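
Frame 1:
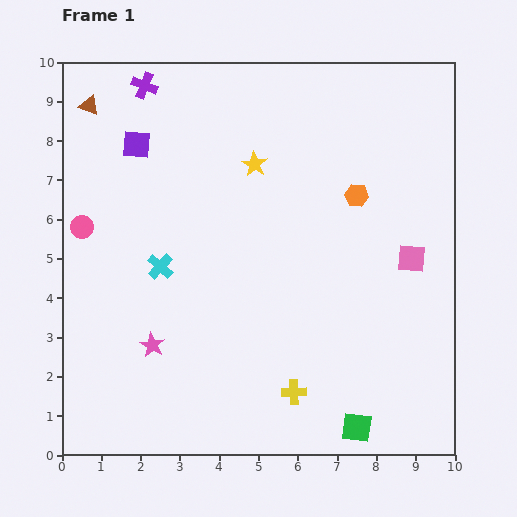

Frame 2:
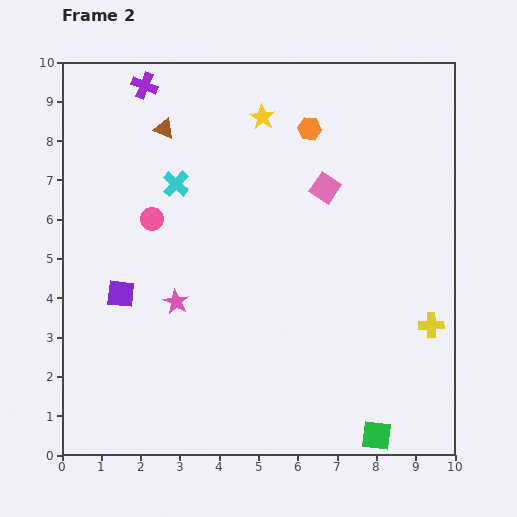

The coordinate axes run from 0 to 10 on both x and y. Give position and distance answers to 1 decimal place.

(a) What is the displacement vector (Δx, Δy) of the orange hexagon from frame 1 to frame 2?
(-1.2, 1.7)

The orange hexagon was at (7.5, 6.6) in frame 1 and (6.3, 8.3) in frame 2.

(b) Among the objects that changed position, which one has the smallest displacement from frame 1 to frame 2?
the green square

(moved 0.5)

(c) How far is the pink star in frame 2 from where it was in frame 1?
1.3

The pink star moved from (2.3, 2.8) to (2.9, 3.9), a distance of √(0.6² + 1.1²) ≈ 1.3.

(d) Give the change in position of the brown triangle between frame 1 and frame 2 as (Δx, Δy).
(1.9, -0.6)

The brown triangle was at (0.7, 8.9) in frame 1 and (2.6, 8.3) in frame 2.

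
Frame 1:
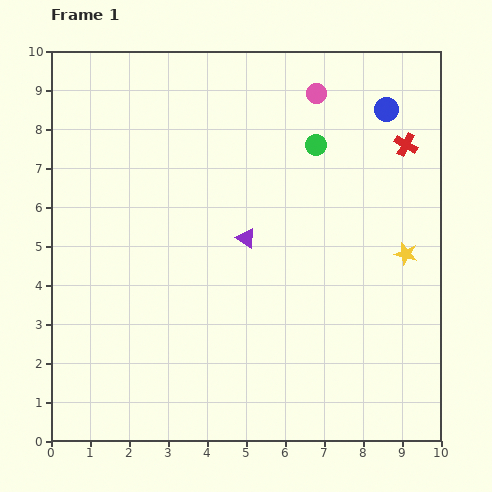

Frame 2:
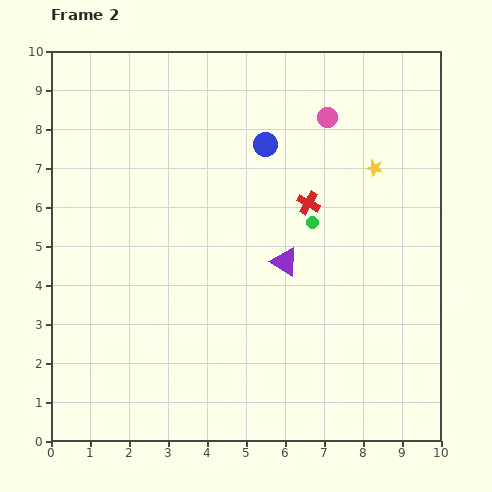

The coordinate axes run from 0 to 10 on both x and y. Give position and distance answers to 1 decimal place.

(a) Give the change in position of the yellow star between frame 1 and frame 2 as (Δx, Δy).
(-0.8, 2.2)

The yellow star was at (9.1, 4.8) in frame 1 and (8.3, 7.0) in frame 2.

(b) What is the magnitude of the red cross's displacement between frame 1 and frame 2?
2.9

The red cross moved from (9.1, 7.6) to (6.6, 6.1), a distance of √(2.5² + 1.5²) ≈ 2.9.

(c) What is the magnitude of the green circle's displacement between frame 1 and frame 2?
2.0

The green circle moved from (6.8, 7.6) to (6.7, 5.6), a distance of √(0.1² + 2.0²) ≈ 2.0.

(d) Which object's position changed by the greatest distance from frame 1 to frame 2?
the blue circle

(moved 3.2; next 2.9)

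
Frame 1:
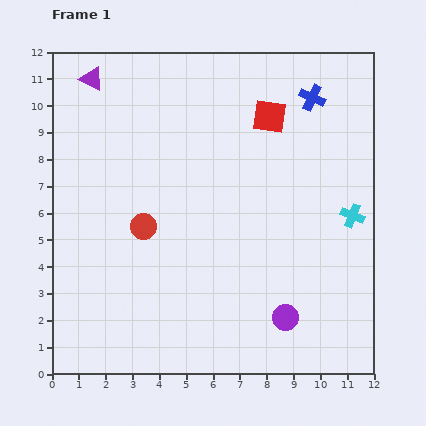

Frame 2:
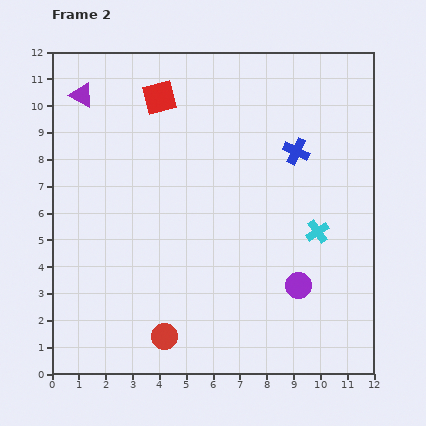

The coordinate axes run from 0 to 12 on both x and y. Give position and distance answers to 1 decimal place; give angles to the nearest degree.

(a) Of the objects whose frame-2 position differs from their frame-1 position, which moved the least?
the purple triangle

(moved 0.7)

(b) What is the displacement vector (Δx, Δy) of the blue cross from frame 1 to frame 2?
(-0.6, -2.0)

The blue cross was at (9.7, 10.3) in frame 1 and (9.1, 8.3) in frame 2.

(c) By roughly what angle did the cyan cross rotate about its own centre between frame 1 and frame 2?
34° clockwise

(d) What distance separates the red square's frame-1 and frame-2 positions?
4.2

The red square moved from (8.1, 9.6) to (4.0, 10.3), a distance of √(4.1² + 0.7²) ≈ 4.2.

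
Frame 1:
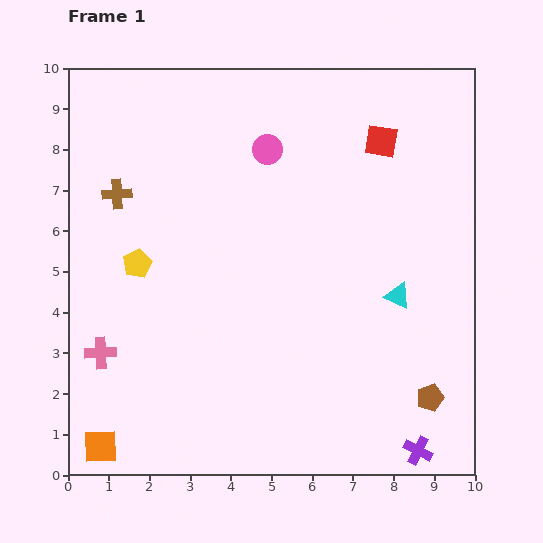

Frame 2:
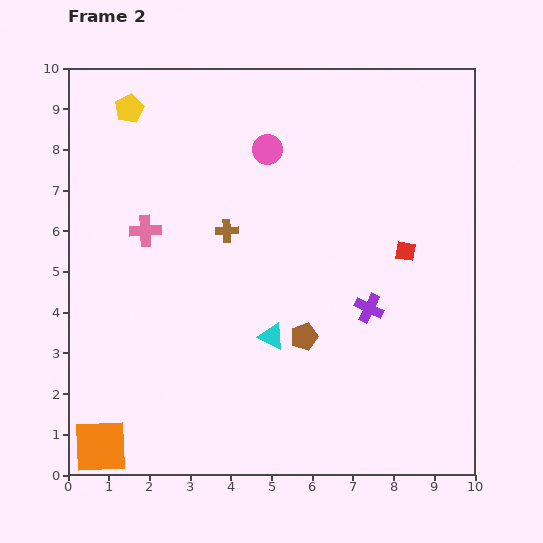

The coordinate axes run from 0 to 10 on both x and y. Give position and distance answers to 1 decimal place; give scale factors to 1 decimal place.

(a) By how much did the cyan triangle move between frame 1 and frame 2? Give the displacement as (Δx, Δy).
(-3.1, -1.0)

The cyan triangle was at (8.1, 4.4) in frame 1 and (5.0, 3.4) in frame 2.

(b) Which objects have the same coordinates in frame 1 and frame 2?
the pink circle, the orange square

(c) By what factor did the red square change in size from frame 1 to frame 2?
0.6×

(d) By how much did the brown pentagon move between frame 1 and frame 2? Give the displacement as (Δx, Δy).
(-3.1, 1.5)

The brown pentagon was at (8.9, 1.9) in frame 1 and (5.8, 3.4) in frame 2.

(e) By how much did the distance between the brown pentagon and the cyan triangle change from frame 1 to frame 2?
-1.8

Distance in frame 1: 2.6. Distance in frame 2: 0.8.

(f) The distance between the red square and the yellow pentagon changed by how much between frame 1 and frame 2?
+0.9

Distance in frame 1: 6.7. Distance in frame 2: 7.6.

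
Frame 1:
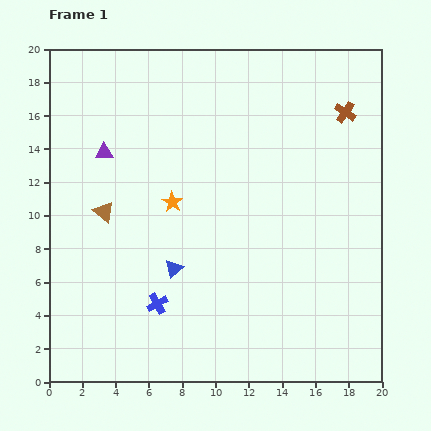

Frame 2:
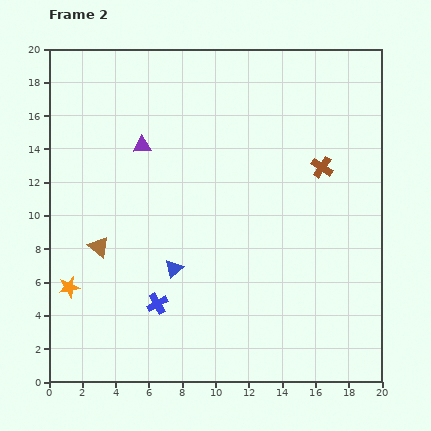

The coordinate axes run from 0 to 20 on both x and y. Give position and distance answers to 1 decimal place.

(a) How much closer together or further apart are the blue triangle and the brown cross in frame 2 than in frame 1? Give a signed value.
-3.1

Distance in frame 1: 13.9. Distance in frame 2: 10.8.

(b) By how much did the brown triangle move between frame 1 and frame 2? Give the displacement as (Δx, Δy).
(-0.3, -2.1)

The brown triangle was at (3.3, 10.2) in frame 1 and (3.0, 8.1) in frame 2.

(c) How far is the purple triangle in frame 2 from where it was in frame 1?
2.3

The purple triangle moved from (3.3, 13.8) to (5.6, 14.2), a distance of √(2.3² + 0.4²) ≈ 2.3.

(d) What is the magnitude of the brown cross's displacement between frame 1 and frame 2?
3.6

The brown cross moved from (17.8, 16.2) to (16.4, 12.9), a distance of √(1.4² + 3.3²) ≈ 3.6.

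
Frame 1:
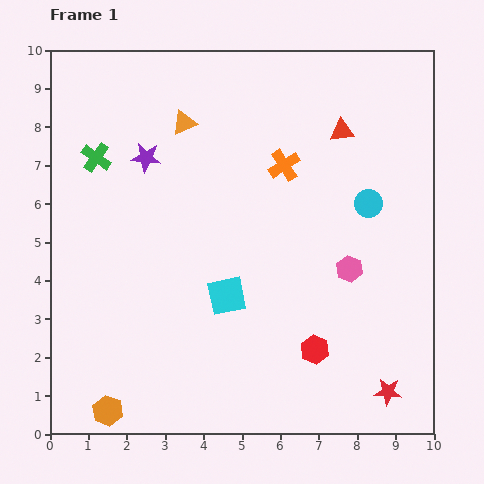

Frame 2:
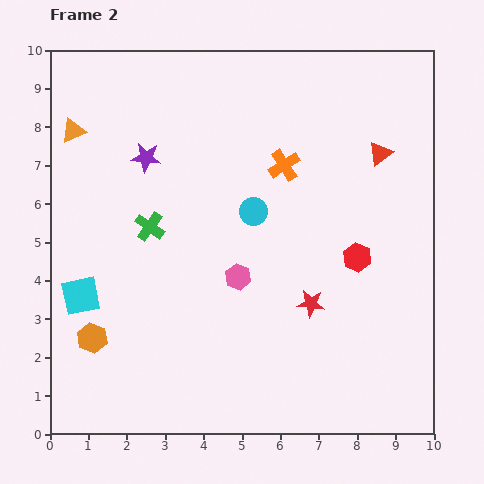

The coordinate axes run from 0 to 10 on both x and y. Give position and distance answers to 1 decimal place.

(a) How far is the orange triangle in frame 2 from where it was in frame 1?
2.9

The orange triangle moved from (3.5, 8.1) to (0.6, 7.9), a distance of √(2.9² + 0.2²) ≈ 2.9.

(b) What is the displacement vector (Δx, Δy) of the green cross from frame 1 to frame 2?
(1.4, -1.8)

The green cross was at (1.2, 7.2) in frame 1 and (2.6, 5.4) in frame 2.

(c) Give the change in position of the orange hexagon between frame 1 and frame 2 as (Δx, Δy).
(-0.4, 1.9)

The orange hexagon was at (1.5, 0.6) in frame 1 and (1.1, 2.5) in frame 2.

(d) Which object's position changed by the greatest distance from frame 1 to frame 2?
the cyan square

(moved 3.8; next 3.0)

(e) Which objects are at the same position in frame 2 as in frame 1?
the orange cross, the purple star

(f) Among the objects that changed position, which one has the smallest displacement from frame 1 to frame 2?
the red triangle

(moved 1.2)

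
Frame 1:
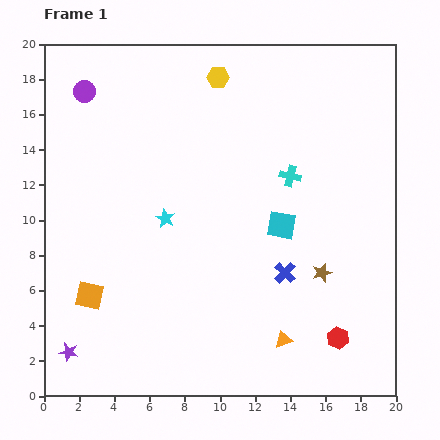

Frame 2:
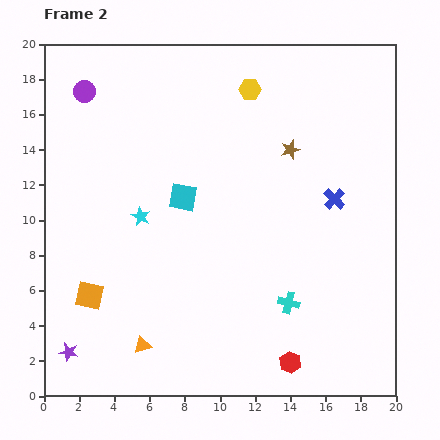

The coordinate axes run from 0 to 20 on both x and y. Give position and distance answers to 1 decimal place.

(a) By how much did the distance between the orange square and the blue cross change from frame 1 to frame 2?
+3.7

Distance in frame 1: 11.2. Distance in frame 2: 14.9.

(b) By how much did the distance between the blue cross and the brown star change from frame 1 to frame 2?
+1.7

Distance in frame 1: 2.1. Distance in frame 2: 3.8.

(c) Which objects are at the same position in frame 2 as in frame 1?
the purple star, the orange square, the purple circle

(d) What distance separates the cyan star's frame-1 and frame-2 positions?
1.4

The cyan star moved from (6.9, 10.1) to (5.5, 10.2), a distance of √(1.4² + 0.1²) ≈ 1.4.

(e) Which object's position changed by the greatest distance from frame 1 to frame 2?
the orange triangle

(moved 8.0; next 7.2)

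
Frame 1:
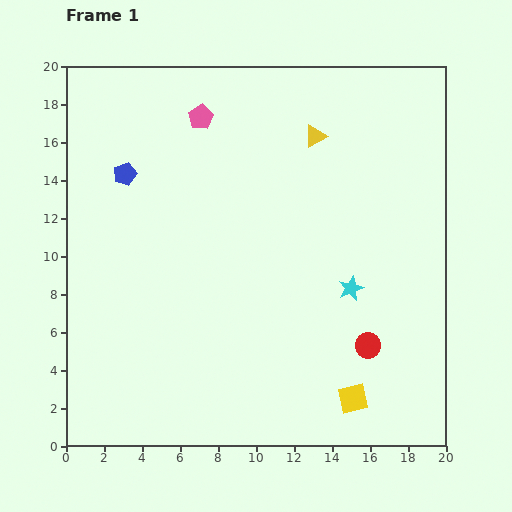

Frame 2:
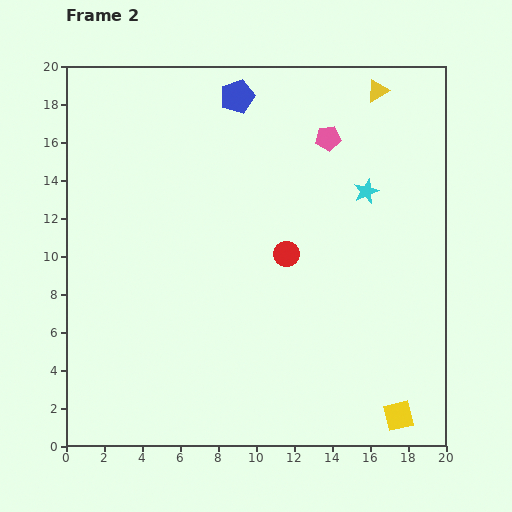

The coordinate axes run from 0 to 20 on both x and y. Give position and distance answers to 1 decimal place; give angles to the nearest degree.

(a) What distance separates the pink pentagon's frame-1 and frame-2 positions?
6.8

The pink pentagon moved from (7.1, 17.3) to (13.8, 16.2), a distance of √(6.7² + 1.1²) ≈ 6.8.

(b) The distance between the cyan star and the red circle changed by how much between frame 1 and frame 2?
+2.2

Distance in frame 1: 3.1. Distance in frame 2: 5.3.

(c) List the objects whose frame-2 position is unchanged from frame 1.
none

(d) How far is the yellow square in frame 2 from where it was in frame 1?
2.6

The yellow square moved from (15.1, 2.5) to (17.5, 1.6), a distance of √(2.4² + 0.9²) ≈ 2.6.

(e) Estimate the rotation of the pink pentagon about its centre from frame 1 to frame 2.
25° clockwise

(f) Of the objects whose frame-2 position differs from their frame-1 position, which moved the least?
the yellow square

(moved 2.6)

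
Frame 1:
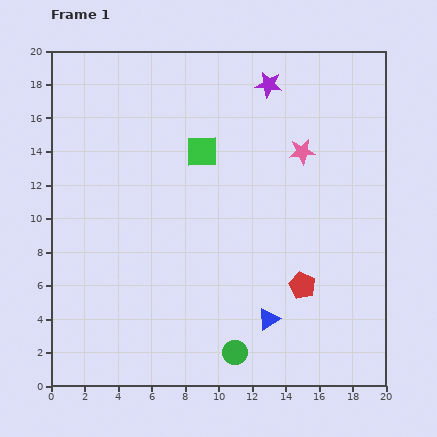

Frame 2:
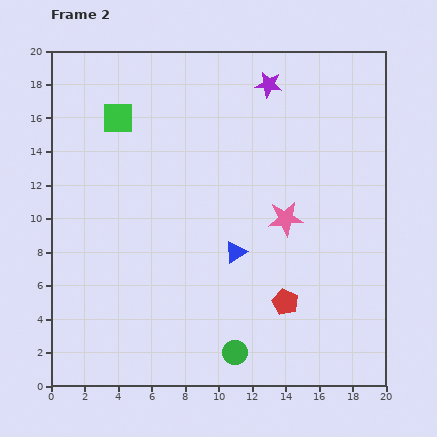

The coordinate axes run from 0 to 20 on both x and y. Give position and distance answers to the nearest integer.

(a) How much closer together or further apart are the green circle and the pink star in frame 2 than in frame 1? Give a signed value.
-4

Distance in frame 1: 13. Distance in frame 2: 9.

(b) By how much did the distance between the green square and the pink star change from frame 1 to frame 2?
+6

Distance in frame 1: 6. Distance in frame 2: 12.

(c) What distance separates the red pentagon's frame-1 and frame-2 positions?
1

The red pentagon moved from (15, 6) to (14, 5), a distance of √(1² + 1²) ≈ 1.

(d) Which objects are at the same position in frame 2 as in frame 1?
the purple star, the green circle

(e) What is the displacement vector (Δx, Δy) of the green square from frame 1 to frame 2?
(-5, 2)

The green square was at (9, 14) in frame 1 and (4, 16) in frame 2.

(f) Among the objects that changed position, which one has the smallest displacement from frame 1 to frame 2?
the red pentagon

(moved 1)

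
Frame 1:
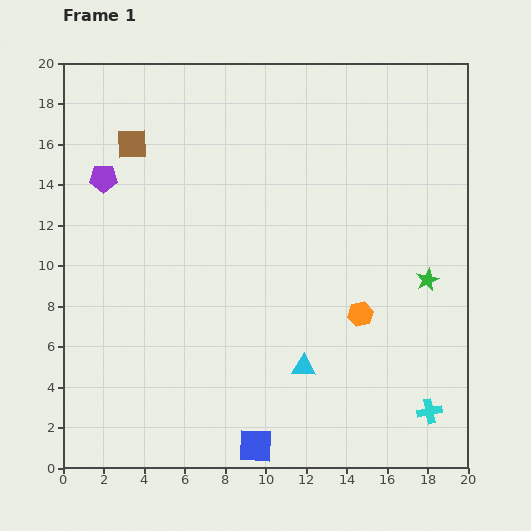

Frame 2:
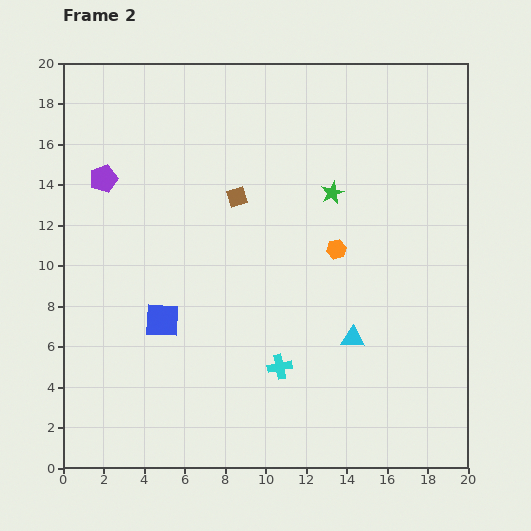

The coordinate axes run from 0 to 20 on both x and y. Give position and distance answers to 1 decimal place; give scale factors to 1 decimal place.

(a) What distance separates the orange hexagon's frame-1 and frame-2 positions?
3.4

The orange hexagon moved from (14.7, 7.6) to (13.5, 10.8), a distance of √(1.2² + 3.2²) ≈ 3.4.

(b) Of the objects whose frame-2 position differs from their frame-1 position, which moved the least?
the cyan triangle

(moved 2.8)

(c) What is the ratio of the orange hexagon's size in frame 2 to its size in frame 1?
0.8×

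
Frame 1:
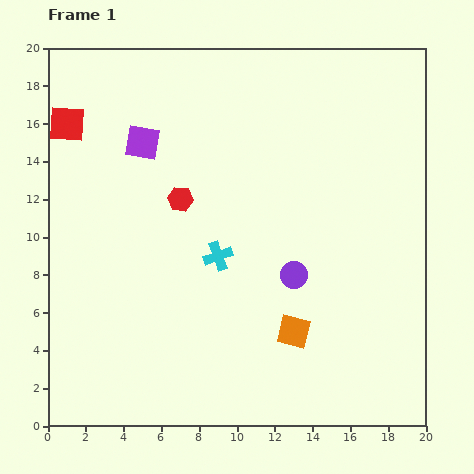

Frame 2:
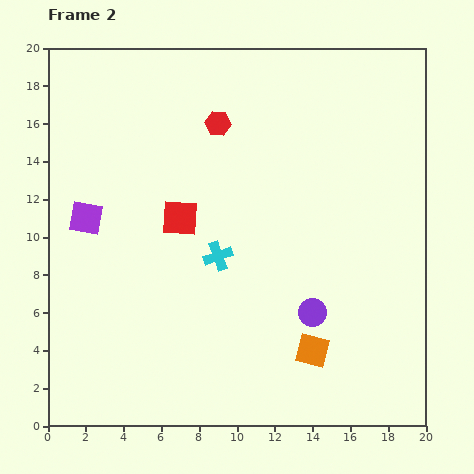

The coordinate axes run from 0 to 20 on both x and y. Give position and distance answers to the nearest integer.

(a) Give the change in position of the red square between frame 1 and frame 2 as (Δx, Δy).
(6, -5)

The red square was at (1, 16) in frame 1 and (7, 11) in frame 2.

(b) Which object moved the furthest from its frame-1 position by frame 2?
the red square

(moved 8; next 5)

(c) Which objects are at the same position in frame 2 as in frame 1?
the cyan cross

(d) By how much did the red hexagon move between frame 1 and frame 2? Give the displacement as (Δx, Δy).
(2, 4)

The red hexagon was at (7, 12) in frame 1 and (9, 16) in frame 2.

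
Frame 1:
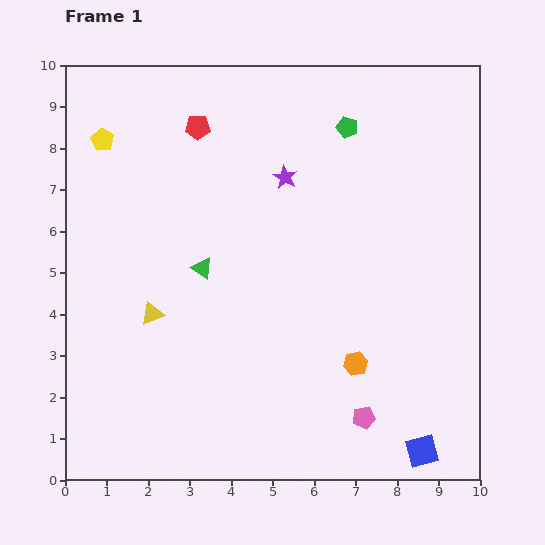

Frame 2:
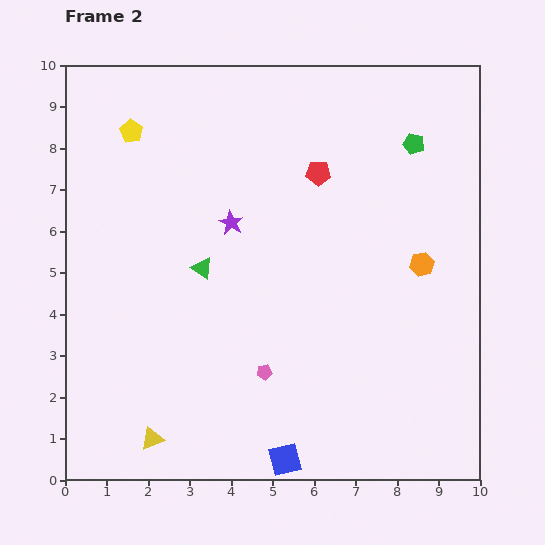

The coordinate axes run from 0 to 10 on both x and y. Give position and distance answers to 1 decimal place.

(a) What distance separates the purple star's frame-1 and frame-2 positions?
1.7

The purple star moved from (5.3, 7.3) to (4.0, 6.2), a distance of √(1.3² + 1.1²) ≈ 1.7.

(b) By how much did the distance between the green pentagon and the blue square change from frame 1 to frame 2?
+0.2

Distance in frame 1: 8.0. Distance in frame 2: 8.2.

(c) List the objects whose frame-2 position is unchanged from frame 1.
the green triangle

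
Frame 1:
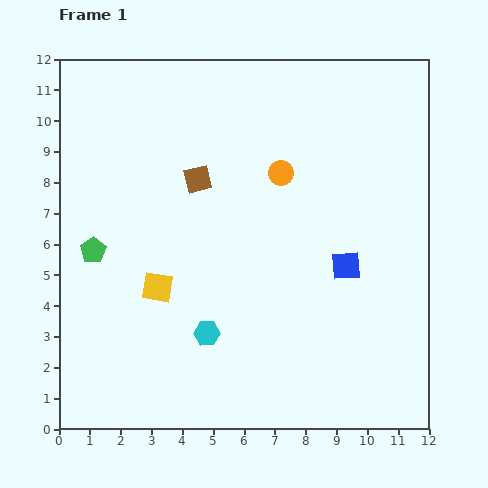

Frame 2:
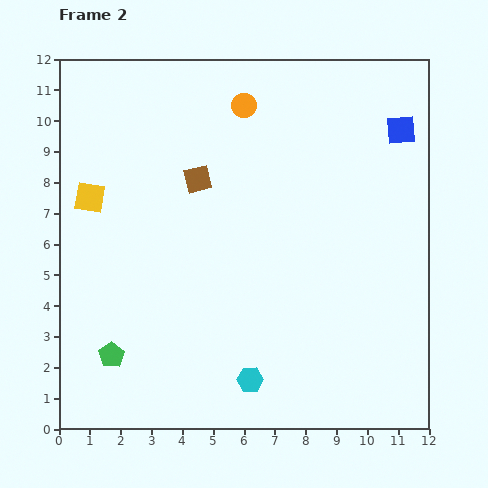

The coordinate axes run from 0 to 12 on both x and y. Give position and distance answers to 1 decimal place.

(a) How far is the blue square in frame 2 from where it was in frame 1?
4.8

The blue square moved from (9.3, 5.3) to (11.1, 9.7), a distance of √(1.8² + 4.4²) ≈ 4.8.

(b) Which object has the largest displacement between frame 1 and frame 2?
the blue square

(moved 4.8; next 3.6)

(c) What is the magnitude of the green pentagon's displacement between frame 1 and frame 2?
3.5

The green pentagon moved from (1.1, 5.8) to (1.7, 2.4), a distance of √(0.6² + 3.4²) ≈ 3.5.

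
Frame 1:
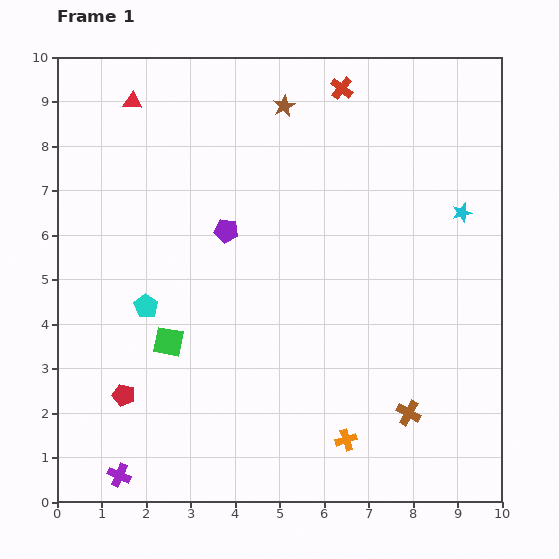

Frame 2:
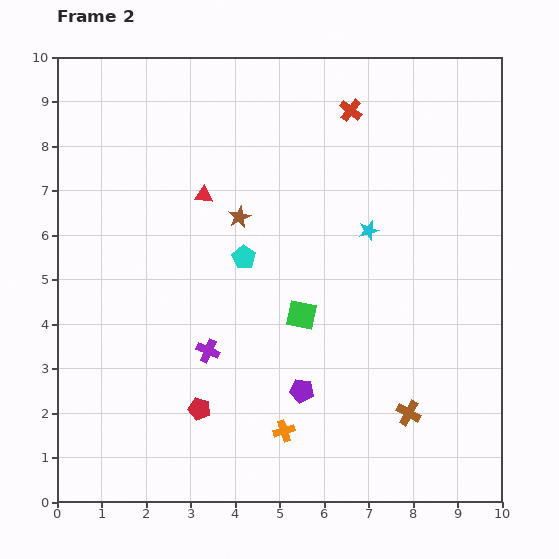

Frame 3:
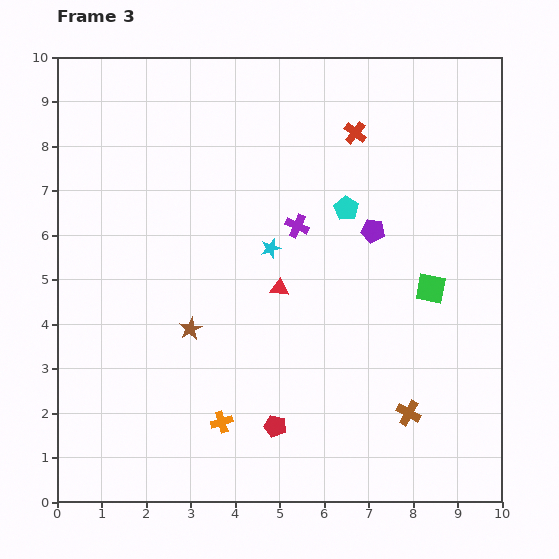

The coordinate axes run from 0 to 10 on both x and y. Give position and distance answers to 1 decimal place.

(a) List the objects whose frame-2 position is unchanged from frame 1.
the brown cross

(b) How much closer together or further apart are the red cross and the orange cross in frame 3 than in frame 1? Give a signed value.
-0.7

Distance in frame 1: 7.9. Distance in frame 3: 7.2.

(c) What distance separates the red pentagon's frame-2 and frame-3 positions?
1.7

The red pentagon moved from (3.2, 2.1) to (4.9, 1.7), a distance of √(1.7² + 0.4²) ≈ 1.7.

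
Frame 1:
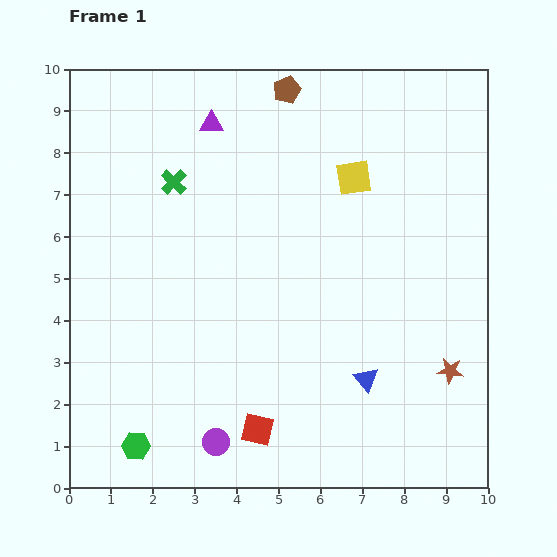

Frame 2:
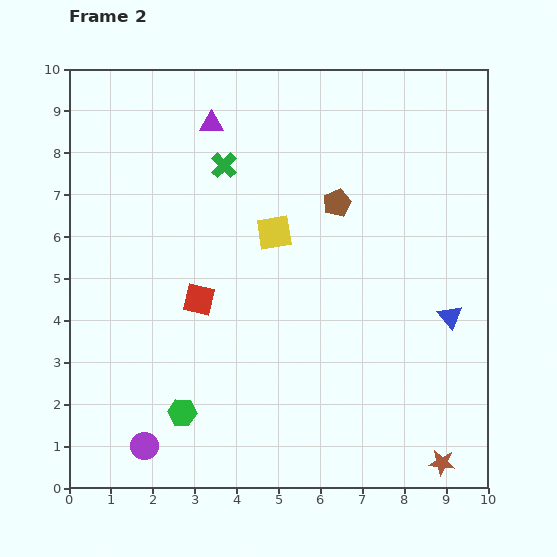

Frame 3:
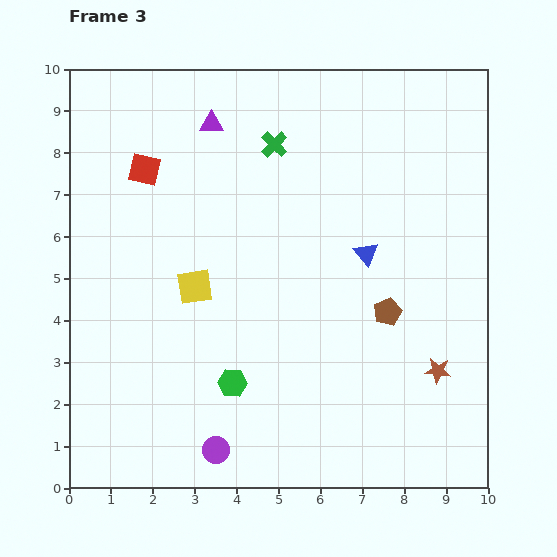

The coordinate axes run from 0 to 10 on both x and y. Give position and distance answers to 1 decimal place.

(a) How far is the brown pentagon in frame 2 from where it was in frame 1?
3.0

The brown pentagon moved from (5.2, 9.5) to (6.4, 6.8), a distance of √(1.2² + 2.7²) ≈ 3.0.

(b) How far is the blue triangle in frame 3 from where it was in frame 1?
3.0

The blue triangle moved from (7.1, 2.6) to (7.1, 5.6), a distance of √(0.0² + 3.0²) ≈ 3.0.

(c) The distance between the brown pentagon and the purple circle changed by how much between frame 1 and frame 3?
-3.3

Distance in frame 1: 8.6. Distance in frame 3: 5.3.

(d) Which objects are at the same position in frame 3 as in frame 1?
the purple triangle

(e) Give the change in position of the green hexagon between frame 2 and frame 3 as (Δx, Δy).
(1.2, 0.7)

The green hexagon was at (2.7, 1.8) in frame 2 and (3.9, 2.5) in frame 3.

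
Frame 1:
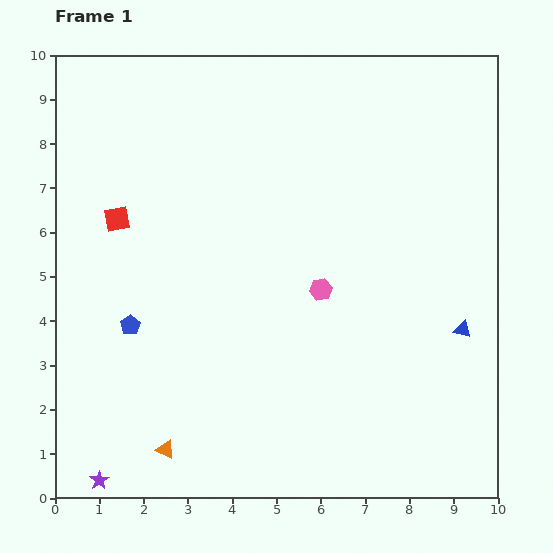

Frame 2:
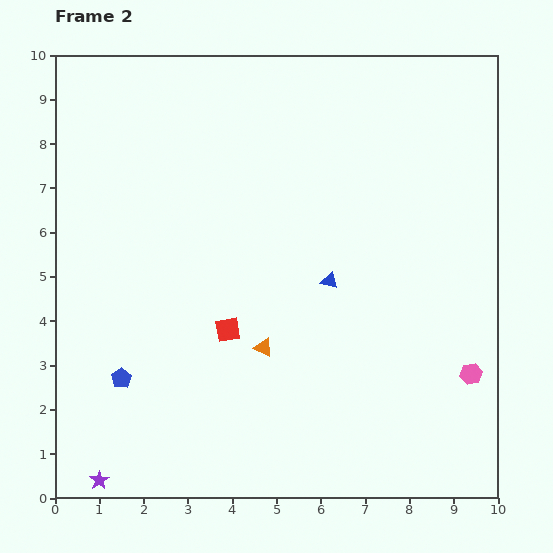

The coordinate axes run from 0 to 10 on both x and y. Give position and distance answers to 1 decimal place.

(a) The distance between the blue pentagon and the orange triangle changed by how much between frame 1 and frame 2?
+0.4

Distance in frame 1: 2.9. Distance in frame 2: 3.3.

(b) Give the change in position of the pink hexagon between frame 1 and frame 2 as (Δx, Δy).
(3.4, -1.9)

The pink hexagon was at (6.0, 4.7) in frame 1 and (9.4, 2.8) in frame 2.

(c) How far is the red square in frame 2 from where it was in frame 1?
3.5

The red square moved from (1.4, 6.3) to (3.9, 3.8), a distance of √(2.5² + 2.5²) ≈ 3.5.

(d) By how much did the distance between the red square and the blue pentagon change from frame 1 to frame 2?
+0.2

Distance in frame 1: 2.4. Distance in frame 2: 2.6.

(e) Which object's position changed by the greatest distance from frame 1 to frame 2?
the pink hexagon

(moved 3.9; next 3.5)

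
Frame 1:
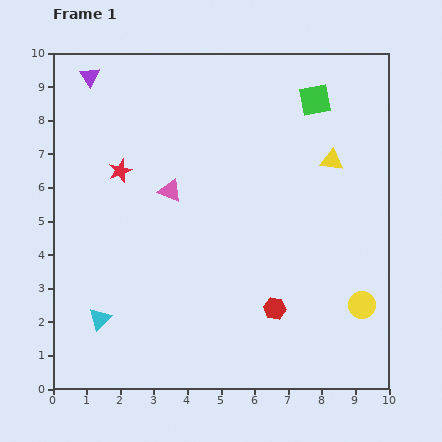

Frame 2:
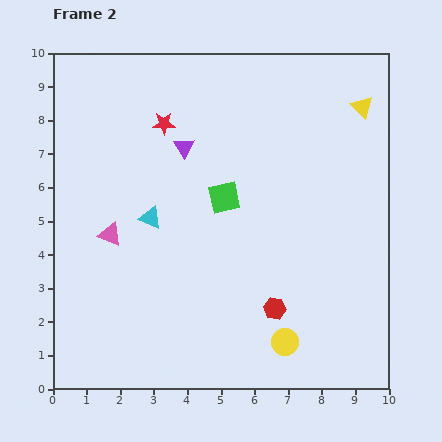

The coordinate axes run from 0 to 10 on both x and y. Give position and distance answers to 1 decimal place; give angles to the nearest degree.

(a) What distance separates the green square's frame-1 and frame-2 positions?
4.0

The green square moved from (7.8, 8.6) to (5.1, 5.7), a distance of √(2.7² + 2.9²) ≈ 4.0.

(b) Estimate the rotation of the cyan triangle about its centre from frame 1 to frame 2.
53° counter-clockwise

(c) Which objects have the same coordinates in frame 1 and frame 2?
the red hexagon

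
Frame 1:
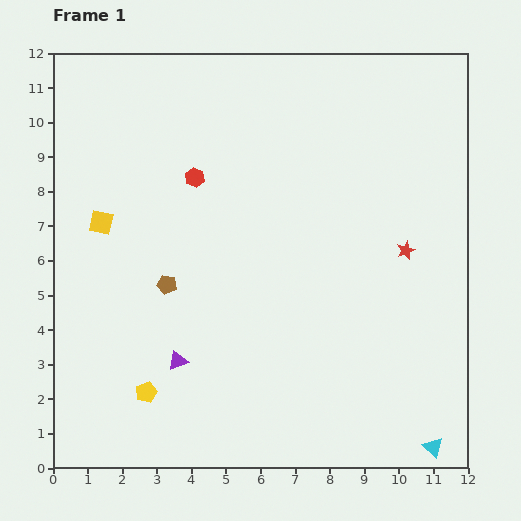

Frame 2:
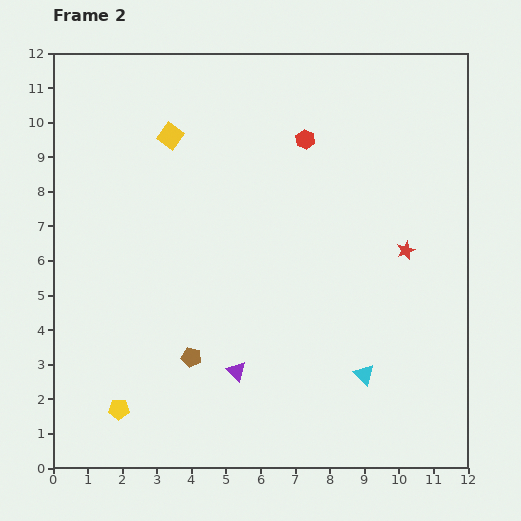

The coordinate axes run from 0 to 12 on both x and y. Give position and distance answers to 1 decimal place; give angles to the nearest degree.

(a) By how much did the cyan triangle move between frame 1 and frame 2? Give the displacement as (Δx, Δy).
(-2.0, 2.1)

The cyan triangle was at (11.0, 0.6) in frame 1 and (9.0, 2.7) in frame 2.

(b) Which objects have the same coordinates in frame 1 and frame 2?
the red star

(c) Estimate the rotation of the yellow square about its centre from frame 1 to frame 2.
23° clockwise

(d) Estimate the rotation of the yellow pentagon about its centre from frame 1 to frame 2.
22° clockwise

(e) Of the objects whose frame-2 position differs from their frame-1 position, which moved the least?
the yellow pentagon

(moved 0.9)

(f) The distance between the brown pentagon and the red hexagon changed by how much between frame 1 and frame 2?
+3.9

Distance in frame 1: 3.2. Distance in frame 2: 7.1.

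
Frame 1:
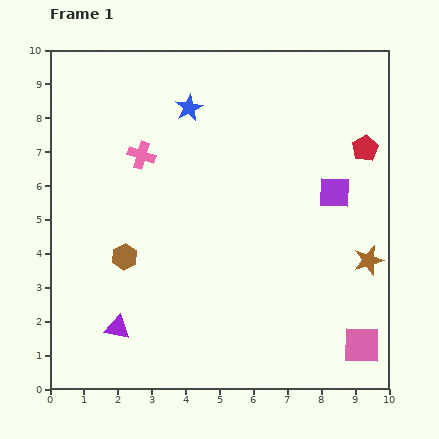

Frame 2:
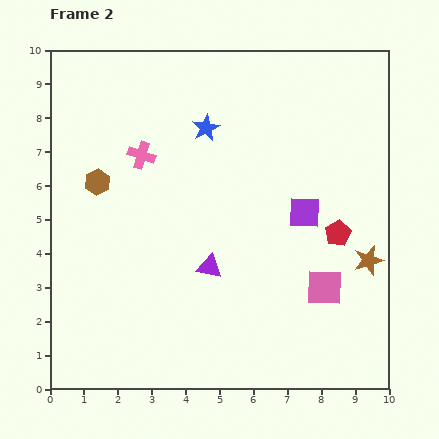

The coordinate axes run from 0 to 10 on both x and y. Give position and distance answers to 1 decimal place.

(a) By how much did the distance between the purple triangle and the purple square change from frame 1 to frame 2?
-4.3

Distance in frame 1: 7.5. Distance in frame 2: 3.2.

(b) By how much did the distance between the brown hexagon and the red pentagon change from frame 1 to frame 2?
-0.5

Distance in frame 1: 7.8. Distance in frame 2: 7.3.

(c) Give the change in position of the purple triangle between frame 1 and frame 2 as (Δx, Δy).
(2.7, 1.8)

The purple triangle was at (2.0, 1.8) in frame 1 and (4.7, 3.6) in frame 2.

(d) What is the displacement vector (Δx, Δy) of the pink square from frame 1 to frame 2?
(-1.1, 1.7)

The pink square was at (9.2, 1.3) in frame 1 and (8.1, 3.0) in frame 2.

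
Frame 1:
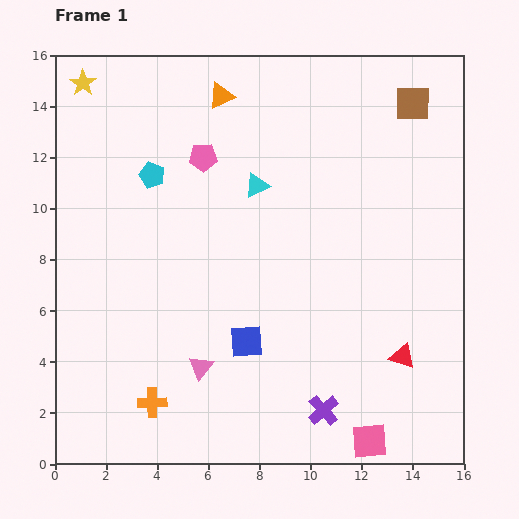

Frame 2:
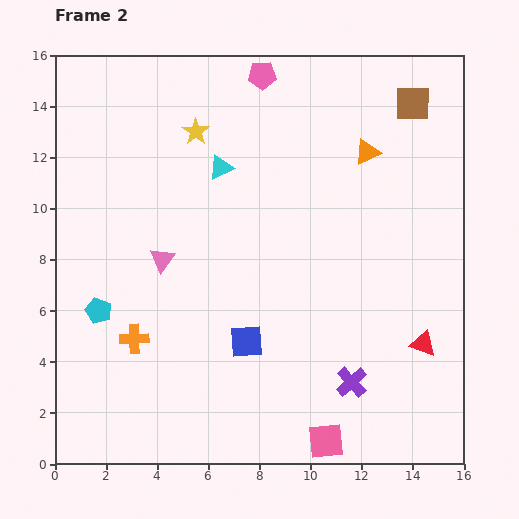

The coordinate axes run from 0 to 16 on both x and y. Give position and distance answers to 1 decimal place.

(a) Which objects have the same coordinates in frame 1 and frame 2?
the brown square, the blue square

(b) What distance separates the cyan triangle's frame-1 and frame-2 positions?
1.6

The cyan triangle moved from (7.9, 10.9) to (6.5, 11.6), a distance of √(1.4² + 0.7²) ≈ 1.6.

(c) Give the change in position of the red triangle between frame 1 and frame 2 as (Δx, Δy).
(0.8, 0.5)

The red triangle was at (13.6, 4.2) in frame 1 and (14.4, 4.7) in frame 2.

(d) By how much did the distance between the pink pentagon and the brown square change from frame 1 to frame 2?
-2.5

Distance in frame 1: 8.5. Distance in frame 2: 6.0.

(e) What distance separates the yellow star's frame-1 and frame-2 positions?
4.8

The yellow star moved from (1.1, 14.9) to (5.5, 13.0), a distance of √(4.4² + 1.9²) ≈ 4.8.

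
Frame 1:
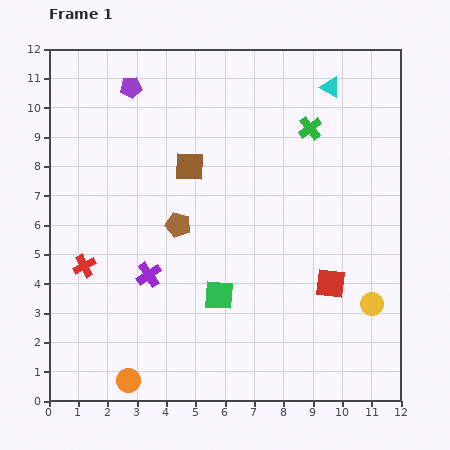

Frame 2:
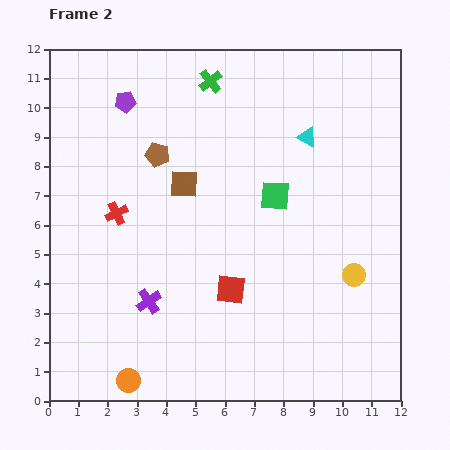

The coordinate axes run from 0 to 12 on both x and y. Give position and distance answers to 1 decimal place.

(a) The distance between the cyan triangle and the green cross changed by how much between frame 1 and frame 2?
+2.2

Distance in frame 1: 1.6. Distance in frame 2: 3.8.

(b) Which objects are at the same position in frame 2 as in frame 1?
the orange circle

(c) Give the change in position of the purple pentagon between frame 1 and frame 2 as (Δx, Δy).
(-0.2, -0.5)

The purple pentagon was at (2.8, 10.7) in frame 1 and (2.6, 10.2) in frame 2.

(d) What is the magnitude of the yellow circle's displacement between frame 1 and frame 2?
1.2

The yellow circle moved from (11.0, 3.3) to (10.4, 4.3), a distance of √(0.6² + 1.0²) ≈ 1.2.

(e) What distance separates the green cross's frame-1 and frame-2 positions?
3.8

The green cross moved from (8.9, 9.3) to (5.5, 10.9), a distance of √(3.4² + 1.6²) ≈ 3.8.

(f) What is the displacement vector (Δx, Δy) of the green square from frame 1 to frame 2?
(1.9, 3.4)

The green square was at (5.8, 3.6) in frame 1 and (7.7, 7.0) in frame 2.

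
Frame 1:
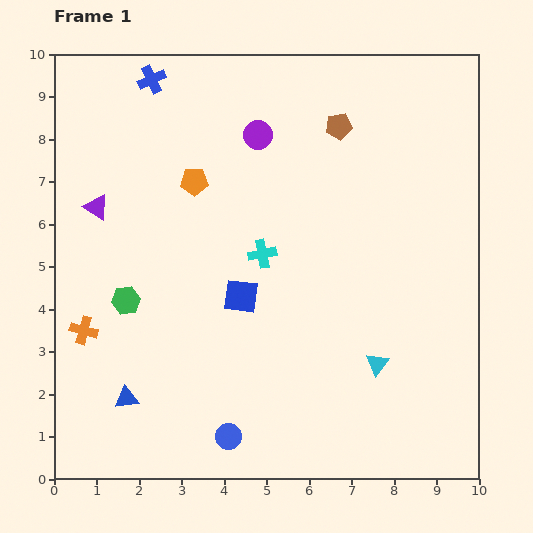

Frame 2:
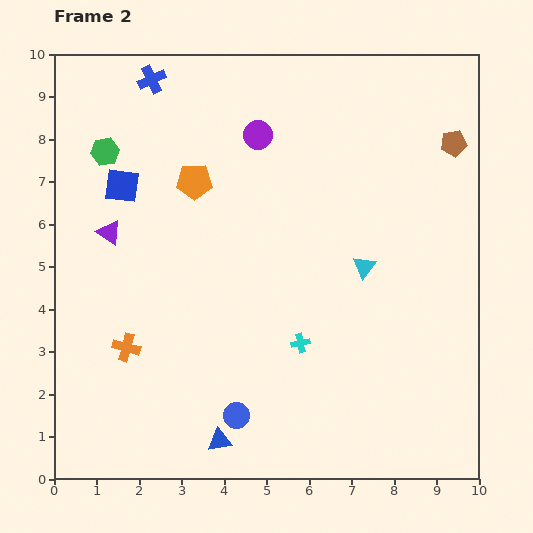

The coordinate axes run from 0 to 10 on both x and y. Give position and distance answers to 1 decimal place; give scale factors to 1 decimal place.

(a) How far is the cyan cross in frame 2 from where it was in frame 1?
2.3

The cyan cross moved from (4.9, 5.3) to (5.8, 3.2), a distance of √(0.9² + 2.1²) ≈ 2.3.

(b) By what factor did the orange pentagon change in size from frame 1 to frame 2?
1.3×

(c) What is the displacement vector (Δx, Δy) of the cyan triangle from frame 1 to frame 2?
(-0.3, 2.3)

The cyan triangle was at (7.6, 2.7) in frame 1 and (7.3, 5.0) in frame 2.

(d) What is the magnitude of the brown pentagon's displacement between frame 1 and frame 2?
2.7

The brown pentagon moved from (6.7, 8.3) to (9.4, 7.9), a distance of √(2.7² + 0.4²) ≈ 2.7.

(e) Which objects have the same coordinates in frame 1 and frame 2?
the purple circle, the orange pentagon, the blue cross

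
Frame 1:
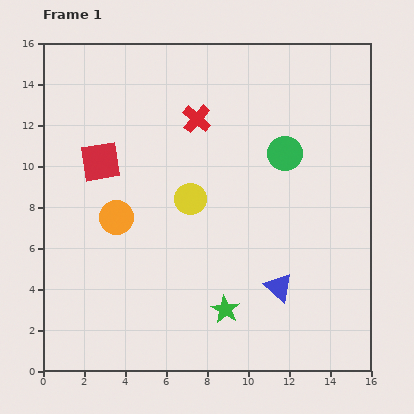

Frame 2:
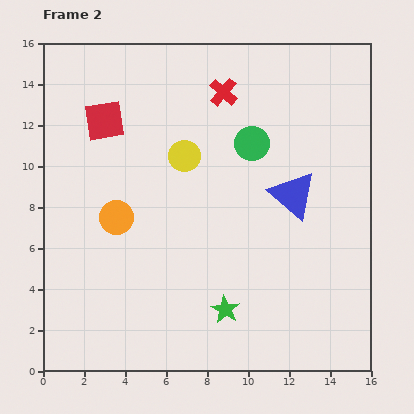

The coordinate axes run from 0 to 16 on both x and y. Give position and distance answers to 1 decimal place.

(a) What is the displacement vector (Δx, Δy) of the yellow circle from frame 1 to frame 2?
(-0.3, 2.1)

The yellow circle was at (7.2, 8.4) in frame 1 and (6.9, 10.5) in frame 2.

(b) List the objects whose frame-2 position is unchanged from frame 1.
the green star, the orange circle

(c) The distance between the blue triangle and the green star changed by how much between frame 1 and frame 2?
+3.7

Distance in frame 1: 2.8. Distance in frame 2: 6.5.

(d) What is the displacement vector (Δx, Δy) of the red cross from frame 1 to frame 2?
(1.3, 1.3)

The red cross was at (7.5, 12.3) in frame 1 and (8.8, 13.6) in frame 2.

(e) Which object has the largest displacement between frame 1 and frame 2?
the blue triangle

(moved 4.6; next 2.1)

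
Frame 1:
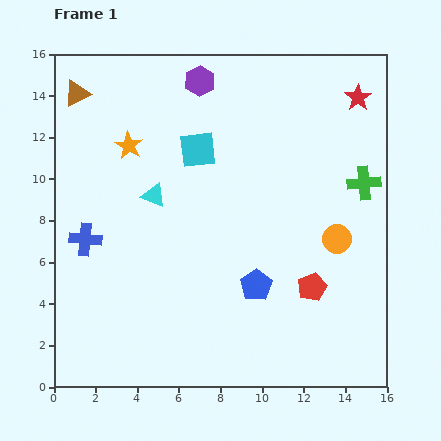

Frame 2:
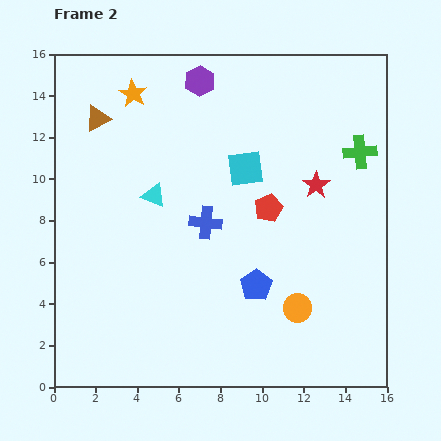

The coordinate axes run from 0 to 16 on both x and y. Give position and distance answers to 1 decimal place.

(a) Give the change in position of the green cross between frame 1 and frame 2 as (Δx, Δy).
(-0.2, 1.5)

The green cross was at (14.9, 9.8) in frame 1 and (14.7, 11.3) in frame 2.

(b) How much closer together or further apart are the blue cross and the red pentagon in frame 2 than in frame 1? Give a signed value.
-8.0

Distance in frame 1: 11.1. Distance in frame 2: 3.1.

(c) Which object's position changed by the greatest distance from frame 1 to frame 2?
the blue cross

(moved 5.9; next 4.7)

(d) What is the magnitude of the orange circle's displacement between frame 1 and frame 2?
3.8

The orange circle moved from (13.6, 7.1) to (11.7, 3.8), a distance of √(1.9² + 3.3²) ≈ 3.8.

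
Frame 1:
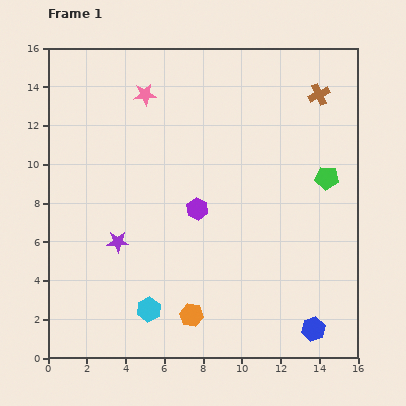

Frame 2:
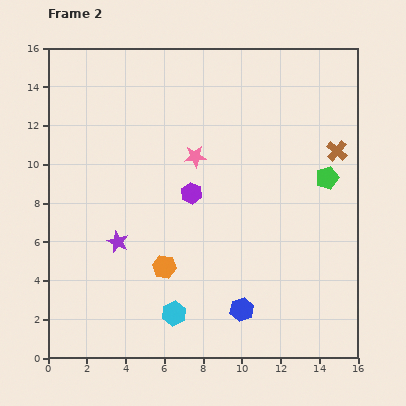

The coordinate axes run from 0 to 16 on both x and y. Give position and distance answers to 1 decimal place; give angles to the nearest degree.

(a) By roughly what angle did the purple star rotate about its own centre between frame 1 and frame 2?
24° clockwise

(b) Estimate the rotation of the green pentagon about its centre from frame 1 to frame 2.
25° counter-clockwise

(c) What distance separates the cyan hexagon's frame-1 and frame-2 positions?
1.3

The cyan hexagon moved from (5.2, 2.5) to (6.5, 2.3), a distance of √(1.3² + 0.2²) ≈ 1.3.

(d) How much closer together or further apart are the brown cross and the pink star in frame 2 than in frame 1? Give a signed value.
-1.7

Distance in frame 1: 9.0. Distance in frame 2: 7.3.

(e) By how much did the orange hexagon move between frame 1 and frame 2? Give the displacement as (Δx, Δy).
(-1.4, 2.5)

The orange hexagon was at (7.4, 2.2) in frame 1 and (6.0, 4.7) in frame 2.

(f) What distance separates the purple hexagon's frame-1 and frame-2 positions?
0.9

The purple hexagon moved from (7.7, 7.7) to (7.4, 8.5), a distance of √(0.3² + 0.8²) ≈ 0.9.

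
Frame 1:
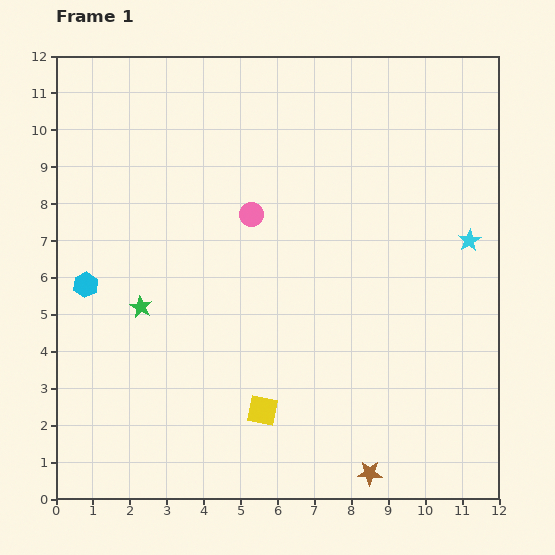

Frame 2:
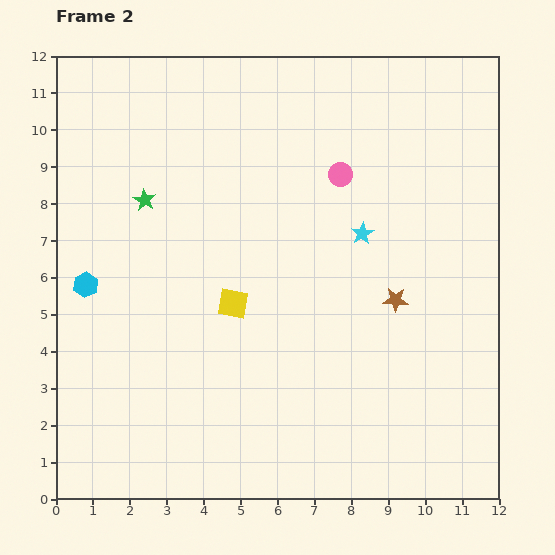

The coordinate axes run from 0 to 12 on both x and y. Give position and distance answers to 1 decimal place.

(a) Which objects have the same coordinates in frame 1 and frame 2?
the cyan hexagon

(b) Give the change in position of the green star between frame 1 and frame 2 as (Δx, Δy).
(0.1, 2.9)

The green star was at (2.3, 5.2) in frame 1 and (2.4, 8.1) in frame 2.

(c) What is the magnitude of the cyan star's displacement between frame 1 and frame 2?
2.9

The cyan star moved from (11.2, 7.0) to (8.3, 7.2), a distance of √(2.9² + 0.2²) ≈ 2.9.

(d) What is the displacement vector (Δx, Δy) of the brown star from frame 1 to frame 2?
(0.7, 4.7)

The brown star was at (8.5, 0.7) in frame 1 and (9.2, 5.4) in frame 2.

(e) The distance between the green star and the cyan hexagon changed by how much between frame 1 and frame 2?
+1.2

Distance in frame 1: 1.6. Distance in frame 2: 2.8.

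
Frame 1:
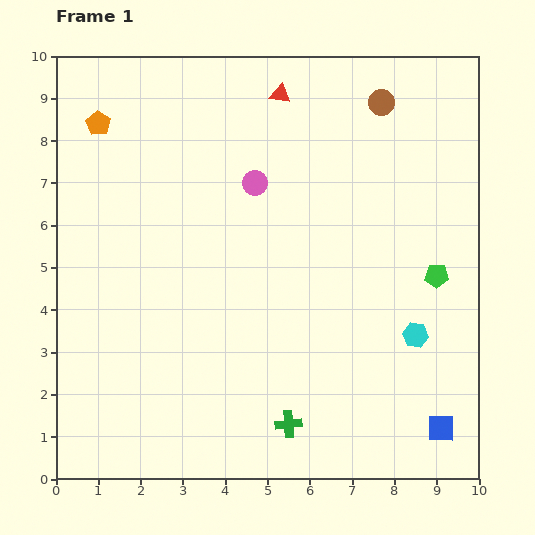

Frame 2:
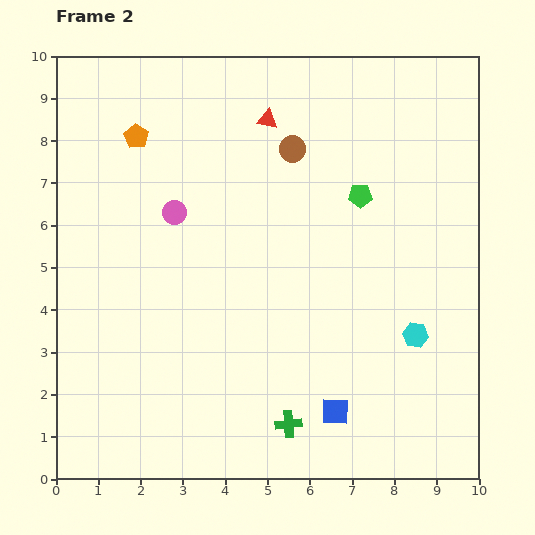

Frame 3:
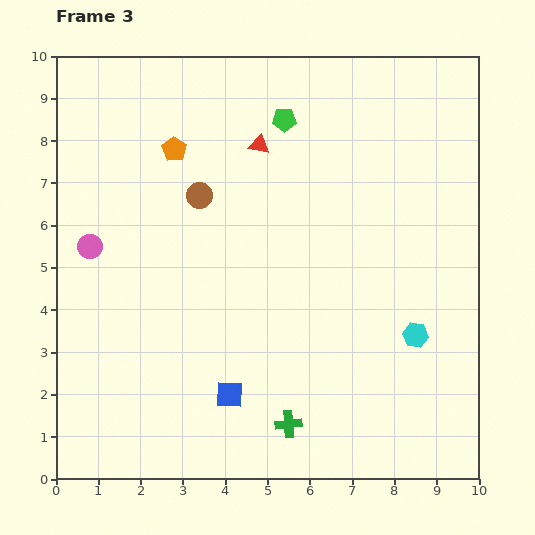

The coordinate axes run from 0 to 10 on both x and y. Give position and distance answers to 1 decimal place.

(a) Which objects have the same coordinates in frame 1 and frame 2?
the green cross, the cyan hexagon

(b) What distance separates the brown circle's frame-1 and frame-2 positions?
2.4

The brown circle moved from (7.7, 8.9) to (5.6, 7.8), a distance of √(2.1² + 1.1²) ≈ 2.4.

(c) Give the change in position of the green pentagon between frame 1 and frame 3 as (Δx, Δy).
(-3.6, 3.7)

The green pentagon was at (9.0, 4.8) in frame 1 and (5.4, 8.5) in frame 3.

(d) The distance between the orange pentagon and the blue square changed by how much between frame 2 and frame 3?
-2.1

Distance in frame 2: 8.0. Distance in frame 3: 5.9.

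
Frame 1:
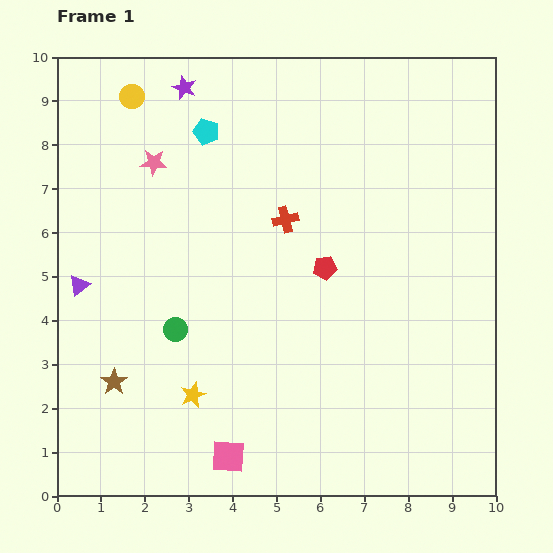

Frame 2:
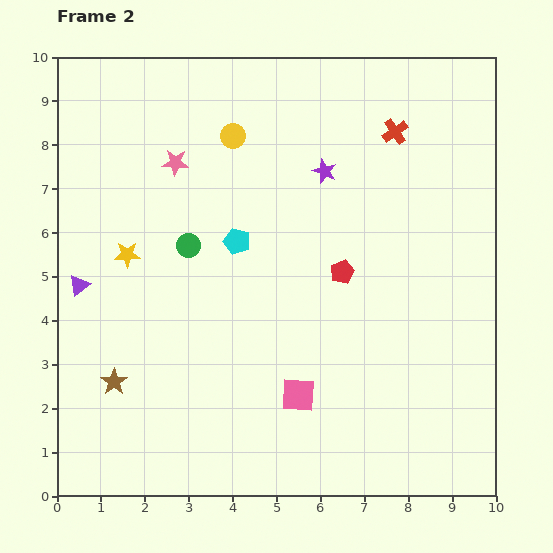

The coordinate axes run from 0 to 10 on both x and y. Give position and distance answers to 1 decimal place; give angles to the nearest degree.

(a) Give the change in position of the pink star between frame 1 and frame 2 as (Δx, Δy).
(0.5, 0.0)

The pink star was at (2.2, 7.6) in frame 1 and (2.7, 7.6) in frame 2.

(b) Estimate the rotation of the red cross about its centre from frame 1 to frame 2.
21° counter-clockwise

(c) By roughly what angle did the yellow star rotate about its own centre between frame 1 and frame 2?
21° clockwise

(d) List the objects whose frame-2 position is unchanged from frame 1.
the purple triangle, the brown star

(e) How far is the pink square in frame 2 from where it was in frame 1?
2.1

The pink square moved from (3.9, 0.9) to (5.5, 2.3), a distance of √(1.6² + 1.4²) ≈ 2.1.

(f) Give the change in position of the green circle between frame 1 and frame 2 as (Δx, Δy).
(0.3, 1.9)

The green circle was at (2.7, 3.8) in frame 1 and (3.0, 5.7) in frame 2.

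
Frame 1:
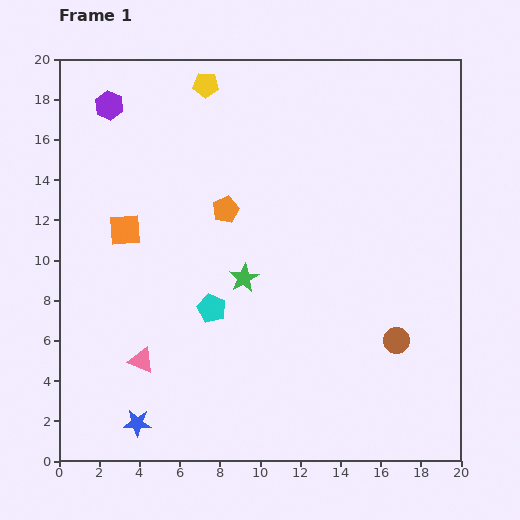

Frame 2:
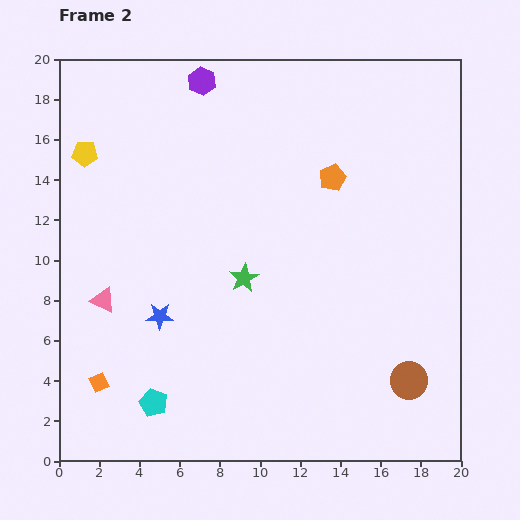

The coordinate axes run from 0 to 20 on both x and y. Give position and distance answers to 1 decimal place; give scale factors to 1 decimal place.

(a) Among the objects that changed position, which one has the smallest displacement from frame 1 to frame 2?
the brown circle

(moved 2.1)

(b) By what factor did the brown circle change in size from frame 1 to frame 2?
1.4×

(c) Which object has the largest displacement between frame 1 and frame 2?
the orange square

(moved 7.7; next 6.9)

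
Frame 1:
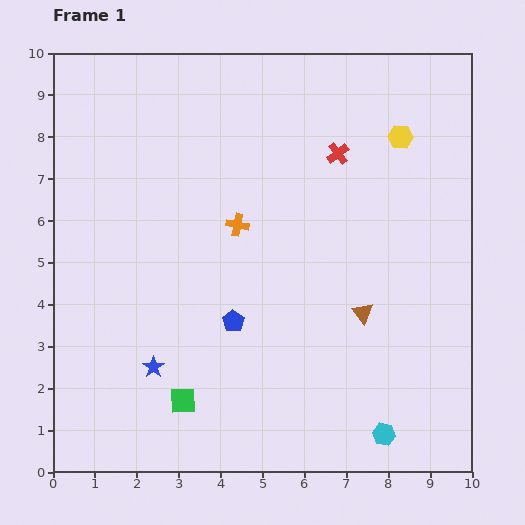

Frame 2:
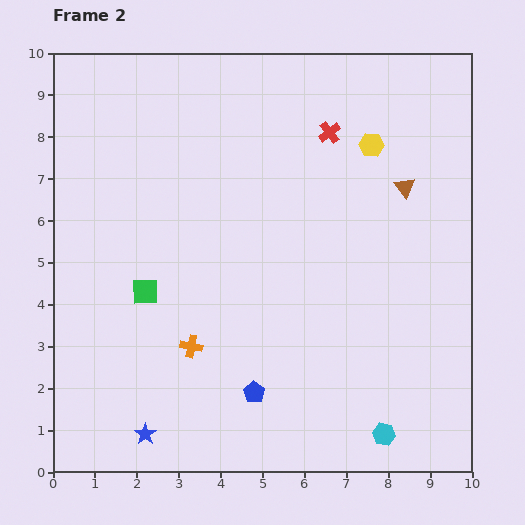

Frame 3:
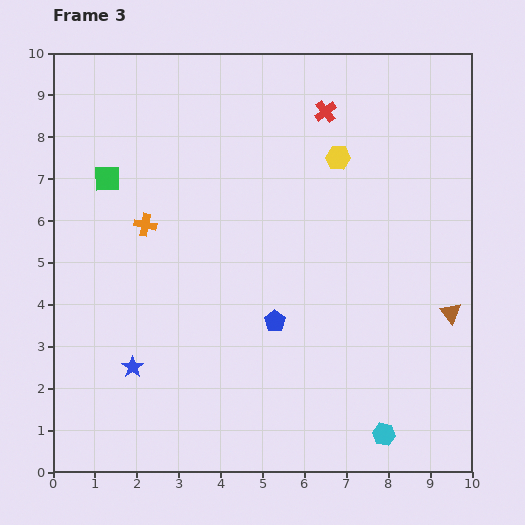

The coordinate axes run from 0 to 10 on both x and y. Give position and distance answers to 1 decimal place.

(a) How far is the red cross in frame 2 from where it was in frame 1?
0.5

The red cross moved from (6.8, 7.6) to (6.6, 8.1), a distance of √(0.2² + 0.5²) ≈ 0.5.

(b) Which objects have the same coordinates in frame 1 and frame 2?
the cyan hexagon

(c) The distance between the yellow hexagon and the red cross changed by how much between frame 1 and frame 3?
-0.5

Distance in frame 1: 1.6. Distance in frame 3: 1.1.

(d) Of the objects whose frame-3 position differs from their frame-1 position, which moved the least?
the blue star

(moved 0.5)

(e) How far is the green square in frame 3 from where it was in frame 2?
2.8

The green square moved from (2.2, 4.3) to (1.3, 7.0), a distance of √(0.9² + 2.7²) ≈ 2.8.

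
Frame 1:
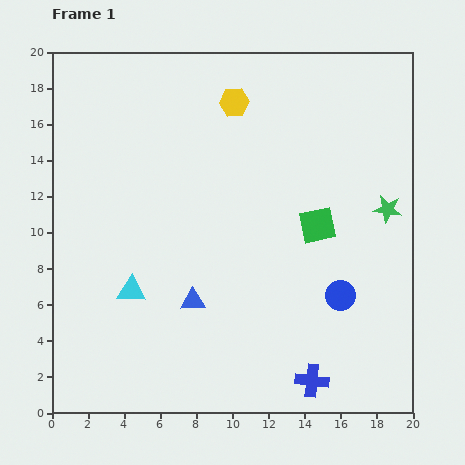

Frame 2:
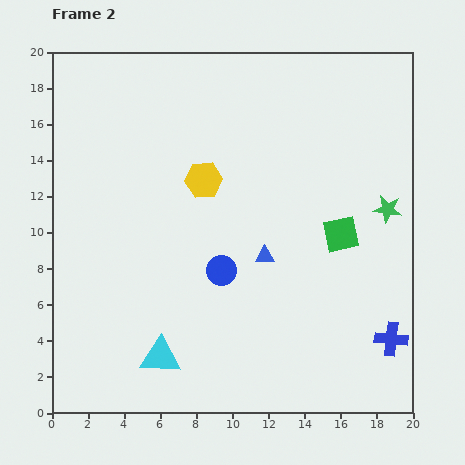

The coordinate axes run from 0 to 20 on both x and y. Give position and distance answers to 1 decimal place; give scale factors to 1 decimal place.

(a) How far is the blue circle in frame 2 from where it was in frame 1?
6.7

The blue circle moved from (16.0, 6.5) to (9.4, 7.9), a distance of √(6.6² + 1.4²) ≈ 6.7.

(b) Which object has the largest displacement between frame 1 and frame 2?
the blue circle

(moved 6.7; next 5.0)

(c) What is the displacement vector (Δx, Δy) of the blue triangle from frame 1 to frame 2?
(4.0, 2.5)

The blue triangle was at (7.8, 6.2) in frame 1 and (11.8, 8.7) in frame 2.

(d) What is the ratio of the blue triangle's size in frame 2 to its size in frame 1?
0.8×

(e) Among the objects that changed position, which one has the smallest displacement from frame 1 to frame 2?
the green square

(moved 1.4)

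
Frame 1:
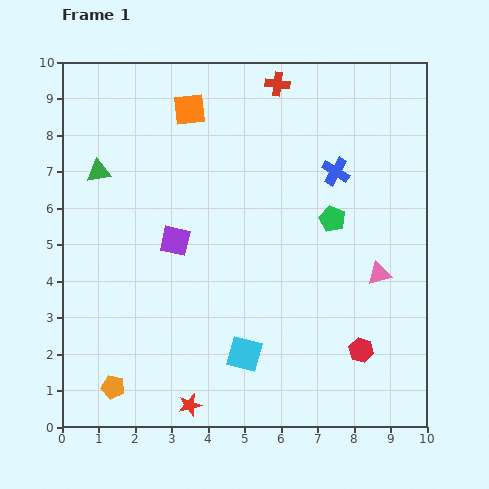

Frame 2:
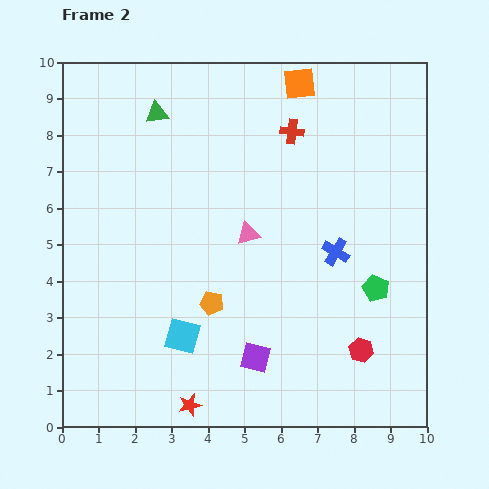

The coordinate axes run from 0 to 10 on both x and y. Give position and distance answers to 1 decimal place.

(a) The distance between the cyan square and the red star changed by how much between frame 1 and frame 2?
-0.2

Distance in frame 1: 2.1. Distance in frame 2: 1.9.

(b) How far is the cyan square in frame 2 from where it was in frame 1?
1.8

The cyan square moved from (5.0, 2.0) to (3.3, 2.5), a distance of √(1.7² + 0.5²) ≈ 1.8.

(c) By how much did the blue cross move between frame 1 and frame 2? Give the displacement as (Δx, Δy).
(0.0, -2.2)

The blue cross was at (7.5, 7.0) in frame 1 and (7.5, 4.8) in frame 2.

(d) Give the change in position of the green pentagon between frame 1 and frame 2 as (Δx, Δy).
(1.2, -1.9)

The green pentagon was at (7.4, 5.7) in frame 1 and (8.6, 3.8) in frame 2.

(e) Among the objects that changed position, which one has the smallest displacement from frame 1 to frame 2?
the red cross

(moved 1.4)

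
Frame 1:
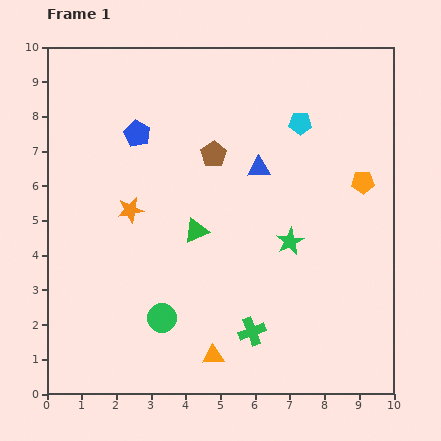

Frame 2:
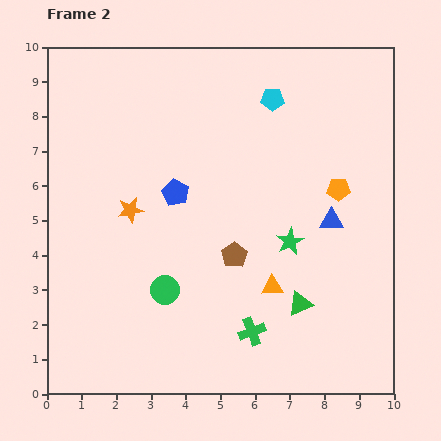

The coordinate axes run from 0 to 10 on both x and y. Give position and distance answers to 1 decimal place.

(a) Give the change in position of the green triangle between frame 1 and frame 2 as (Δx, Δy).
(3.0, -2.1)

The green triangle was at (4.3, 4.7) in frame 1 and (7.3, 2.6) in frame 2.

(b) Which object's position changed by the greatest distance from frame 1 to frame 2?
the green triangle

(moved 3.7; next 3.0)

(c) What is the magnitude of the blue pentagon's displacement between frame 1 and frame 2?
2.0

The blue pentagon moved from (2.6, 7.5) to (3.7, 5.8), a distance of √(1.1² + 1.7²) ≈ 2.0.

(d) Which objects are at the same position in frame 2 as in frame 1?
the green star, the green cross, the orange star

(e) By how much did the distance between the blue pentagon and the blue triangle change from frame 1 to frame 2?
+1.0

Distance in frame 1: 3.6. Distance in frame 2: 4.6.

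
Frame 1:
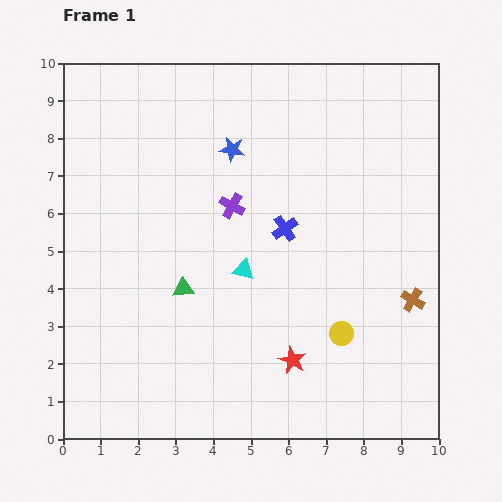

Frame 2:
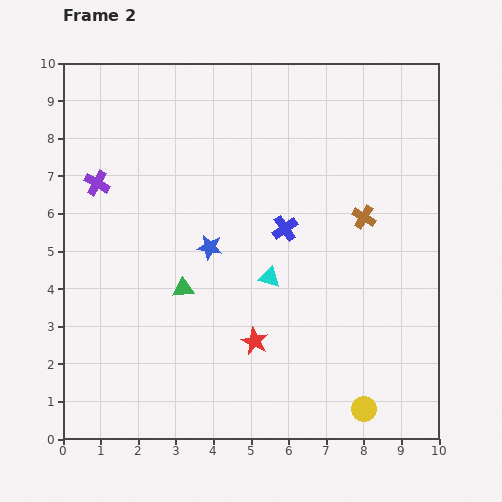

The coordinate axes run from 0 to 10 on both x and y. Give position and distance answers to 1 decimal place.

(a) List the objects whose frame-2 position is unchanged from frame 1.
the blue cross, the green triangle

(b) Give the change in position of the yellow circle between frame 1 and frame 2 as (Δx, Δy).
(0.6, -2.0)

The yellow circle was at (7.4, 2.8) in frame 1 and (8.0, 0.8) in frame 2.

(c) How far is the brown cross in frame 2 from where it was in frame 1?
2.6

The brown cross moved from (9.3, 3.7) to (8.0, 5.9), a distance of √(1.3² + 2.2²) ≈ 2.6.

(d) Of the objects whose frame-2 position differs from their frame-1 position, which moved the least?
the cyan triangle

(moved 0.7)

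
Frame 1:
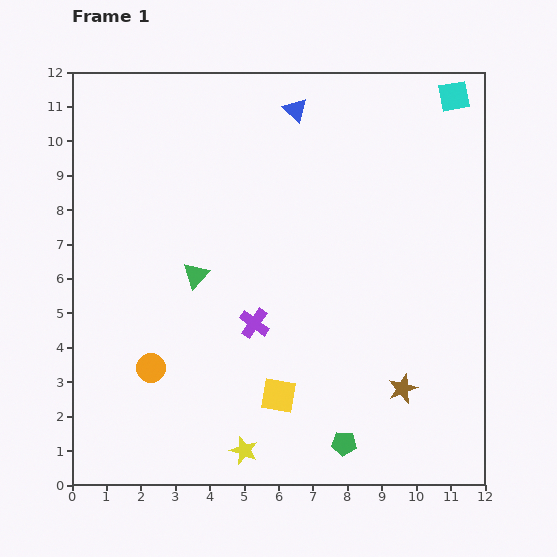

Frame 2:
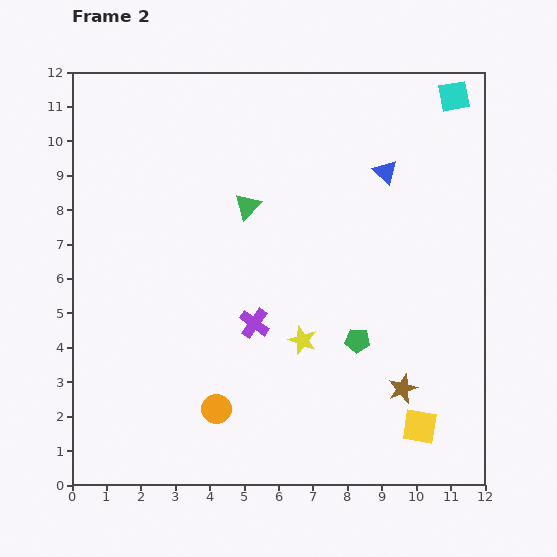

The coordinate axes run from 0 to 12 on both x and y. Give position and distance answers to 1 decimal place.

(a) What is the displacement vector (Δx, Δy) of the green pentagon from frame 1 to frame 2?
(0.4, 3.0)

The green pentagon was at (7.9, 1.2) in frame 1 and (8.3, 4.2) in frame 2.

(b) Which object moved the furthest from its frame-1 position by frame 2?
the yellow square

(moved 4.2; next 3.6)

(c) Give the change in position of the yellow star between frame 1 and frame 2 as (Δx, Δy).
(1.7, 3.2)

The yellow star was at (5.0, 1.0) in frame 1 and (6.7, 4.2) in frame 2.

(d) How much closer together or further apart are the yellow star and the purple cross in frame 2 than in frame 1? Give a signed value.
-2.2

Distance in frame 1: 3.7. Distance in frame 2: 1.5.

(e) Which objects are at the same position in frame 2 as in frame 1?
the cyan square, the brown star, the purple cross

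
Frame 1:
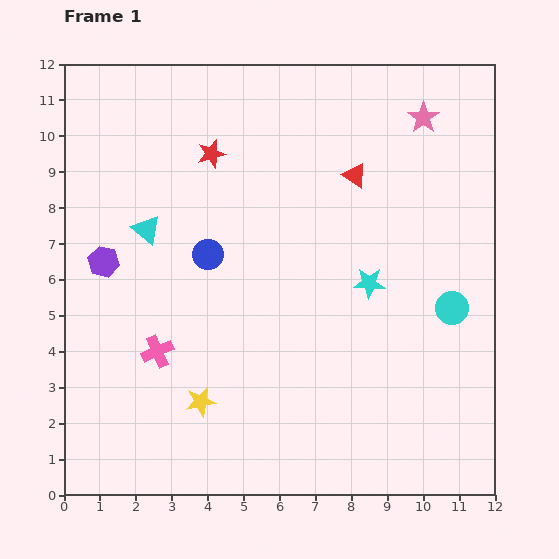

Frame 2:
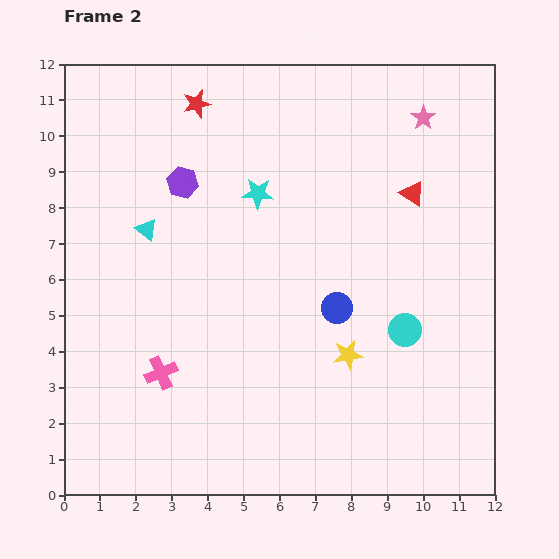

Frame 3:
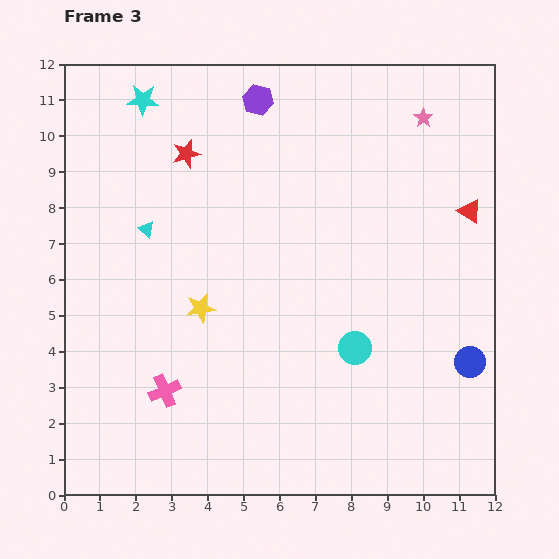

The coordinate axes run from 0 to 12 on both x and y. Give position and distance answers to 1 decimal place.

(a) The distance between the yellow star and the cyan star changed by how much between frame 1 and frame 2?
-0.6

Distance in frame 1: 5.7. Distance in frame 2: 5.1.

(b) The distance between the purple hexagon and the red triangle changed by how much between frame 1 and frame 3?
-0.7

Distance in frame 1: 7.4. Distance in frame 3: 6.7.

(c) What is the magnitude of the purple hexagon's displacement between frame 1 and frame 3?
6.2

The purple hexagon moved from (1.1, 6.5) to (5.4, 11.0), a distance of √(4.3² + 4.5²) ≈ 6.2.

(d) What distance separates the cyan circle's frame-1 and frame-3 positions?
2.9

The cyan circle moved from (10.8, 5.2) to (8.1, 4.1), a distance of √(2.7² + 1.1²) ≈ 2.9.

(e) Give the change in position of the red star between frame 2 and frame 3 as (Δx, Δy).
(-0.3, -1.4)

The red star was at (3.7, 10.9) in frame 2 and (3.4, 9.5) in frame 3.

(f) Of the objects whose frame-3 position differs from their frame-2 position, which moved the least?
the pink cross

(moved 0.5)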